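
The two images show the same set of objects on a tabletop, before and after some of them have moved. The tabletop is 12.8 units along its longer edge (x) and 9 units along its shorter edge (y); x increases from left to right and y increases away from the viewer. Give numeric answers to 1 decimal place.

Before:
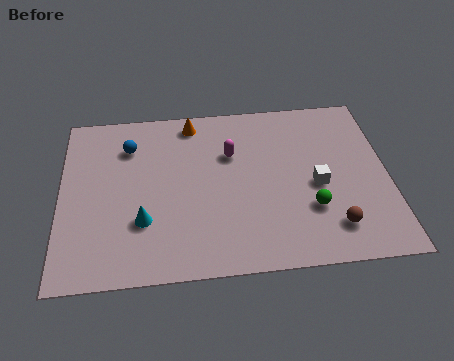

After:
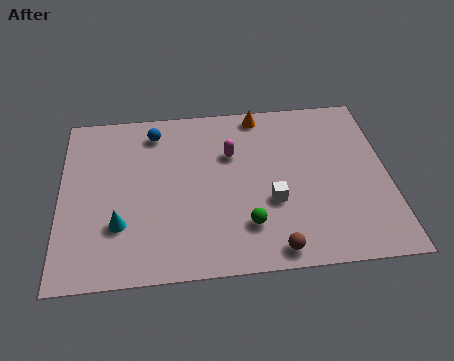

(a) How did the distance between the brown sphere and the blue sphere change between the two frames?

-1.3

They were about 9.3 units apart before and 8.0 after — 1.3 units closer together.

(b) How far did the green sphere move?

2.6

The green sphere moved from about (9.7, 2.8) to (7.2, 2.2), a distance of √(2.5² + 0.6²) ≈ 2.6.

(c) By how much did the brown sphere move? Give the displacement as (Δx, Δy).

(-2.3, -0.9)

The brown sphere was at about (10.5, 1.8) and moved to about (8.2, 0.9).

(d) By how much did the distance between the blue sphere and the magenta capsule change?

-0.7

Before: roughly 4.1 units apart; after: 3.4. That's 0.7 units closer together.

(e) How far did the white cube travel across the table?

1.9

The white cube moved from about (10.0, 4.0) to (8.2, 3.3), a distance of √(1.8² + 0.7²) ≈ 1.9.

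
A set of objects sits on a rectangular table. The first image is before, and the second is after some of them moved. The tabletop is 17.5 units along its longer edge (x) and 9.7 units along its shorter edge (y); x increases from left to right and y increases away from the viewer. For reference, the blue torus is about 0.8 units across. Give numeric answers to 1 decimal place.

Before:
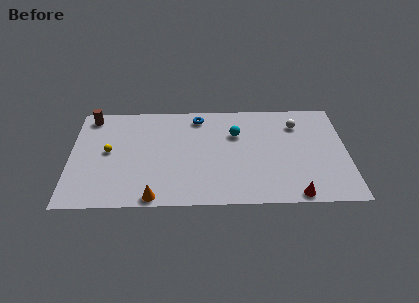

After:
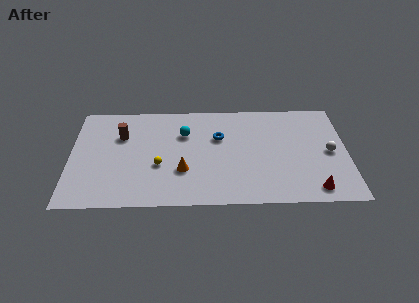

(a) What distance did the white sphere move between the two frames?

3.4

From (14.4, 7.4) to (16.4, 4.7), the white sphere covered √(2.0² + 2.7²) ≈ 3.4 units.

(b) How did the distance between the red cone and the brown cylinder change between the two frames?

-1.8

They were about 15.0 units apart before and 13.2 after — 1.8 units closer together.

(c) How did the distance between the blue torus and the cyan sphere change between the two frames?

-0.7

They were about 2.9 units apart before and 2.2 after — 0.7 units closer together.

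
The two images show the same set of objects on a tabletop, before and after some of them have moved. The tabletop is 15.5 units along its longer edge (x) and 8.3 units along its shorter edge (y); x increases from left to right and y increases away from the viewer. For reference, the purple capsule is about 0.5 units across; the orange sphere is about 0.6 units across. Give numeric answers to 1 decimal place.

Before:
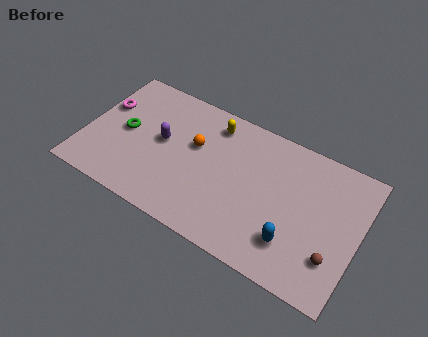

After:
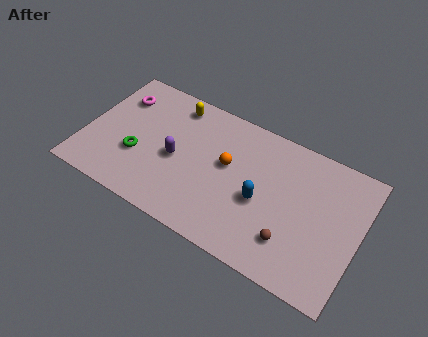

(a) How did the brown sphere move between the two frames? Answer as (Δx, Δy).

(-2.3, -0.2)

From the two frames, the brown sphere sits at roughly (14.3, 2.3) before and (12.0, 2.1) after.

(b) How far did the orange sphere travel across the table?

1.9

From (6.1, 5.1) to (8.0, 4.8), the orange sphere covered √(1.9² + 0.3²) ≈ 1.9 units.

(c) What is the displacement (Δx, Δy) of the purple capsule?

(0.9, -0.7)

The purple capsule was at about (4.3, 4.5) and moved to about (5.2, 3.8).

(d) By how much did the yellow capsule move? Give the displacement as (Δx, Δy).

(-2.3, 0.2)

The yellow capsule started near (6.9, 6.9) and ended near (4.6, 7.1).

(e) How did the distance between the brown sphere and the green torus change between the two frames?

-3.3

The distance was about 12.2 in the first image and 8.9 in the second, so they moved 3.3 units closer together.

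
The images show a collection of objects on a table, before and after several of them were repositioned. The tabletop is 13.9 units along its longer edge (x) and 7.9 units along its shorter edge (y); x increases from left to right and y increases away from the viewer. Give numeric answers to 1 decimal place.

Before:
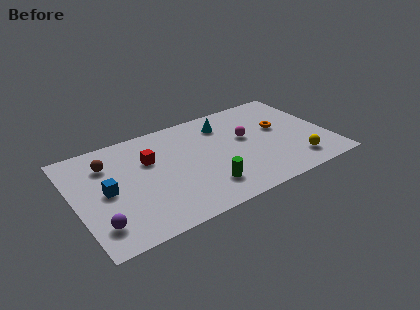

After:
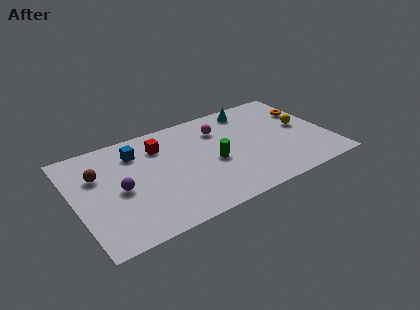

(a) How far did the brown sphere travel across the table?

0.8

The brown sphere was near (2.0, 5.9) before and (1.4, 5.3) after, so it travelled √(0.6² + 0.6²) ≈ 0.8 units.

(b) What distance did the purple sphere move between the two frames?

2.4

The purple sphere was near (1.0, 1.7) before and (2.4, 3.7) after, so it travelled √(1.4² + 2.0²) ≈ 2.4 units.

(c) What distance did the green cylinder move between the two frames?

1.8

The green cylinder moved from about (6.8, 1.8) to (7.5, 3.5), a distance of √(0.7² + 1.7²) ≈ 1.8.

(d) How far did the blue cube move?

2.9

The blue cube was near (1.7, 3.9) before and (3.6, 6.1) after, so it travelled √(1.9² + 2.2²) ≈ 2.9 units.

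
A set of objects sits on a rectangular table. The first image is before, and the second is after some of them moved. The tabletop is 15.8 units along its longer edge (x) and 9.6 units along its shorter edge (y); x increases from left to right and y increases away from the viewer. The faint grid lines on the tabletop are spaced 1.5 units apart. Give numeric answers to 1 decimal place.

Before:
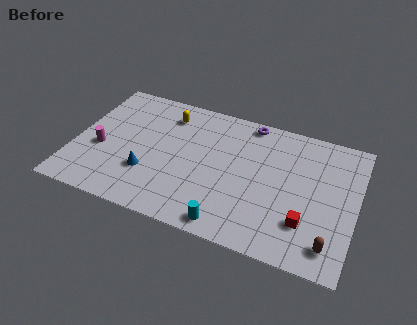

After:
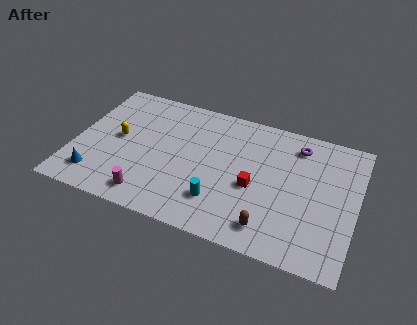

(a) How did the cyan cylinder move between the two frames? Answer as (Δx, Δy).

(-0.7, 1.4)

From the two frames, the cyan cylinder sits at roughly (9.1, 1.0) before and (8.4, 2.4) after.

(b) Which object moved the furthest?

the magenta cylinder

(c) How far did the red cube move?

3.4

The red cube moved from about (13.2, 2.6) to (10.2, 4.1), a distance of √(3.0² + 1.5²) ≈ 3.4.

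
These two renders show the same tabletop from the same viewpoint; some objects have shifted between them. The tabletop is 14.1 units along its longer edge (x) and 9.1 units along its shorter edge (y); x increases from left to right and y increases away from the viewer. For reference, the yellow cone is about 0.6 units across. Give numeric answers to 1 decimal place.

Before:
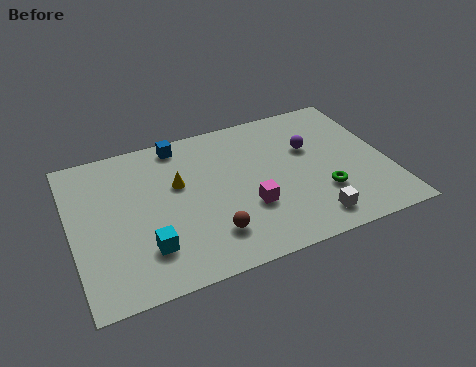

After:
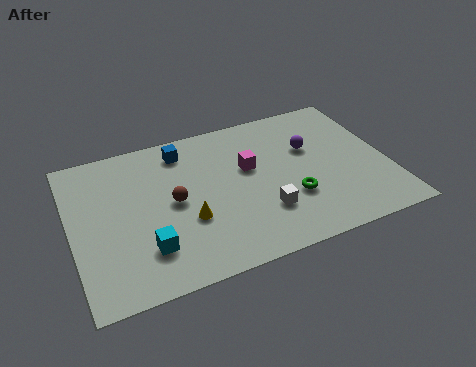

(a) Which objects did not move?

the cyan cube and the purple sphere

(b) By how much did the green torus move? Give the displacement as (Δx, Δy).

(-1.4, 0.2)

From the two frames, the green torus sits at roughly (11.0, 2.8) before and (9.6, 3.0) after.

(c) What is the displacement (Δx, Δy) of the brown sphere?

(-1.4, 2.5)

The brown sphere started near (5.9, 2.1) and ended near (4.5, 4.6).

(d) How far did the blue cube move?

0.5

The blue cube was near (5.1, 8.1) before and (5.2, 7.6) after, so it travelled √(0.1² + 0.5²) ≈ 0.5 units.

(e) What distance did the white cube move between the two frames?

2.3

The white cube was near (10.3, 1.4) before and (8.3, 2.6) after, so it travelled √(2.0² + 1.2²) ≈ 2.3 units.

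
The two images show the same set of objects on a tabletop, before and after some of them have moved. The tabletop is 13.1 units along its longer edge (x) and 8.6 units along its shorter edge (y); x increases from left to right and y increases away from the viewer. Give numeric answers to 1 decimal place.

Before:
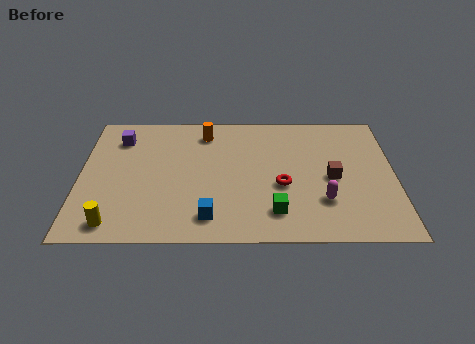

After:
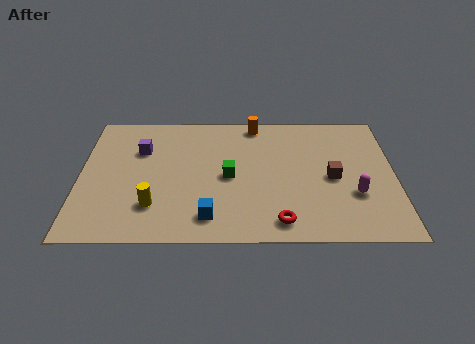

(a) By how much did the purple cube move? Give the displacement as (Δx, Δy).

(0.9, -0.8)

The purple cube was at about (1.6, 6.7) and moved to about (2.5, 5.9).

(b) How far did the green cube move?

3.0

The green cube moved from about (8.1, 1.8) to (6.2, 4.1), a distance of √(1.9² + 2.3²) ≈ 3.0.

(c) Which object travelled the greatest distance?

the green cube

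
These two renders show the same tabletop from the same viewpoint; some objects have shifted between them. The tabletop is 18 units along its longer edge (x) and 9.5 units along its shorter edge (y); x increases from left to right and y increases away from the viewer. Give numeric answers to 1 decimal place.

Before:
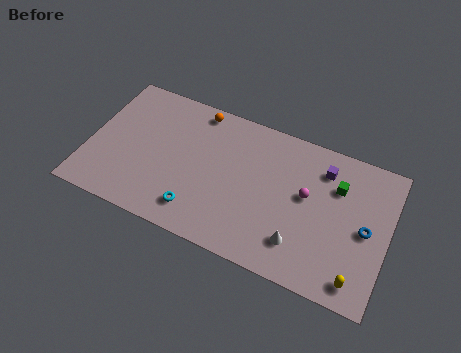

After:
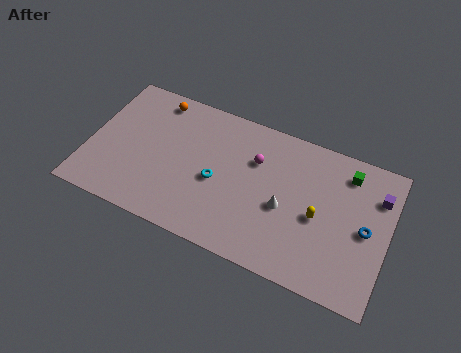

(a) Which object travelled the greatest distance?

the yellow capsule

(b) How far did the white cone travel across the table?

2.2

The white cone was near (13.0, 2.2) before and (11.9, 4.1) after, so it travelled √(1.1² + 1.9²) ≈ 2.2 units.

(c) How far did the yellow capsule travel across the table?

4.0

The yellow capsule was near (16.5, 1.3) before and (13.9, 4.3) after, so it travelled √(2.6² + 3.0²) ≈ 4.0 units.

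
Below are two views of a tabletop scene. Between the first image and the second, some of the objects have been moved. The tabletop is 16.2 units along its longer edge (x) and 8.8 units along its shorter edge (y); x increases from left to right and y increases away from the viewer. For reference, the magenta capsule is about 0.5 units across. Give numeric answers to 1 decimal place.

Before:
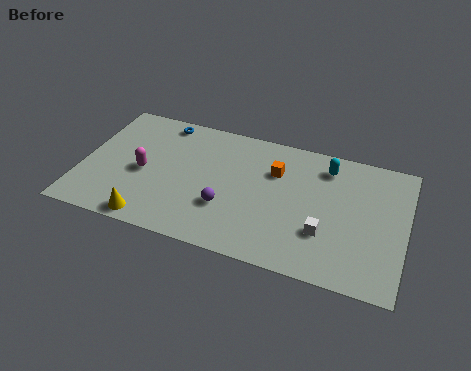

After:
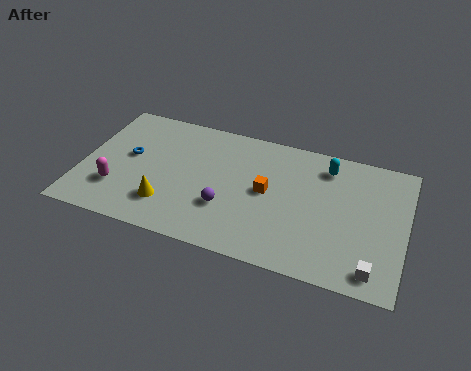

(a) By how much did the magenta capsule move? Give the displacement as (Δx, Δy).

(-1.2, -1.5)

From the two frames, the magenta capsule sits at roughly (3.1, 4.0) before and (1.9, 2.5) after.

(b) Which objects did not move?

the purple sphere and the cyan capsule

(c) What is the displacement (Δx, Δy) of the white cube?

(2.5, -1.6)

The white cube was at about (12.3, 2.8) and moved to about (14.8, 1.2).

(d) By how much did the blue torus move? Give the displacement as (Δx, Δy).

(-1.4, -2.9)

The blue torus started near (3.7, 7.8) and ended near (2.3, 4.9).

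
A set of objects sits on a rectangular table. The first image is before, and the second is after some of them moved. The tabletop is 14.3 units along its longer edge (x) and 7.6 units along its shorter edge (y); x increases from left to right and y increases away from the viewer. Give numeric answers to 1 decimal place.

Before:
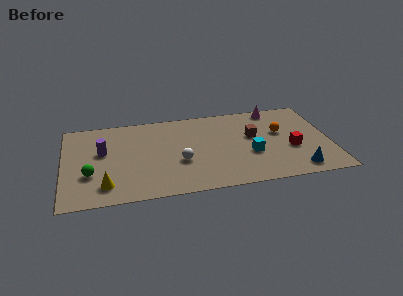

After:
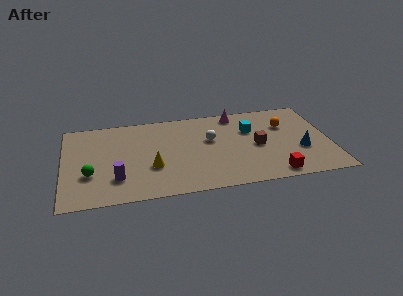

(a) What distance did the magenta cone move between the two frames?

2.1

The magenta cone moved from about (11.5, 6.8) to (9.4, 6.7), a distance of √(2.1² + 0.1²) ≈ 2.1.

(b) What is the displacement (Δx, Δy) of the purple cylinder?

(0.7, -2.5)

The purple cylinder was at about (2.1, 4.5) and moved to about (2.8, 2.0).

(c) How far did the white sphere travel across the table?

2.4

The white sphere moved from about (6.2, 2.9) to (7.9, 4.6), a distance of √(1.7² + 1.7²) ≈ 2.4.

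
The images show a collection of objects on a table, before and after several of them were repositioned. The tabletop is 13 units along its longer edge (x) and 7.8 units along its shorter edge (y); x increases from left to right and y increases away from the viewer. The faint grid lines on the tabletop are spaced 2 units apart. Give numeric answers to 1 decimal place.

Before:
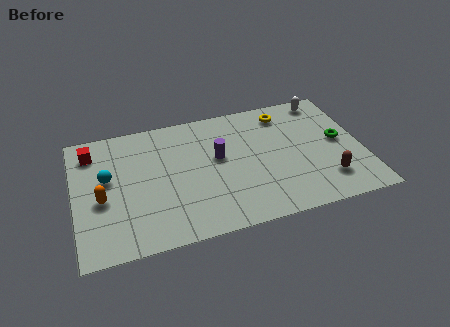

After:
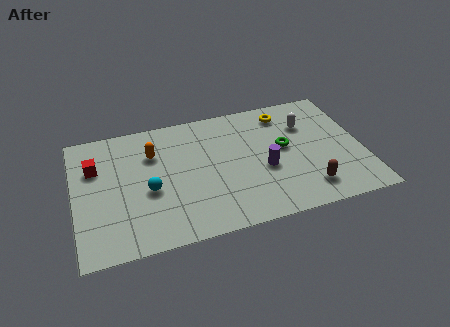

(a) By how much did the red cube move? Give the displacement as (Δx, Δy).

(0.1, -1.0)

From the two frames, the red cube sits at roughly (0.9, 6.3) before and (1.0, 5.3) after.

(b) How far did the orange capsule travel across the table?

3.3

The orange capsule moved from about (1.2, 3.3) to (3.6, 5.5), a distance of √(2.4² + 2.2²) ≈ 3.3.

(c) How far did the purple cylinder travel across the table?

2.4

From (6.5, 4.5) to (8.5, 3.2), the purple cylinder covered √(2.0² + 1.3²) ≈ 2.4 units.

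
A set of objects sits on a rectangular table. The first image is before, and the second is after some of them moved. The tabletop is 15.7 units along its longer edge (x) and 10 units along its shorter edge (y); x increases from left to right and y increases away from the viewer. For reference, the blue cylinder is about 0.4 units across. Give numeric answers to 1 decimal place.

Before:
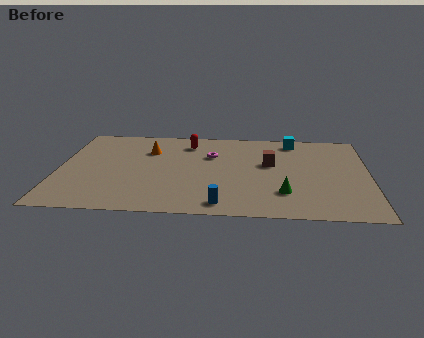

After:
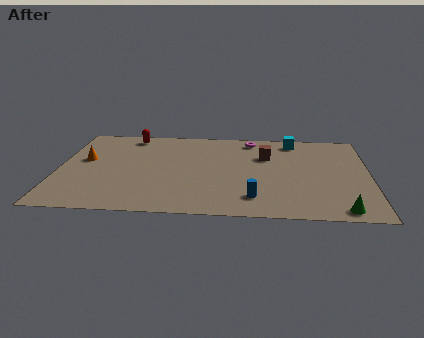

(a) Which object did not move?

the cyan cube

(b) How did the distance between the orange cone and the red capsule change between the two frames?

+1.5

The distance was about 2.2 in the first image and 3.7 in the second, so they moved 1.5 units further apart.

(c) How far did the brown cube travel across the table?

0.9

From (10.7, 5.9) to (10.5, 6.8), the brown cube covered √(0.2² + 0.9²) ≈ 0.9 units.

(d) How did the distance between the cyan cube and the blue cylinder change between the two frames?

-1.3

Before: roughly 8.3 units apart; after: 7.0. That's 1.3 units closer together.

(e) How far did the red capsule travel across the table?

3.1

The red capsule moved from about (6.5, 8.1) to (3.5, 8.8), a distance of √(3.0² + 0.7²) ≈ 3.1.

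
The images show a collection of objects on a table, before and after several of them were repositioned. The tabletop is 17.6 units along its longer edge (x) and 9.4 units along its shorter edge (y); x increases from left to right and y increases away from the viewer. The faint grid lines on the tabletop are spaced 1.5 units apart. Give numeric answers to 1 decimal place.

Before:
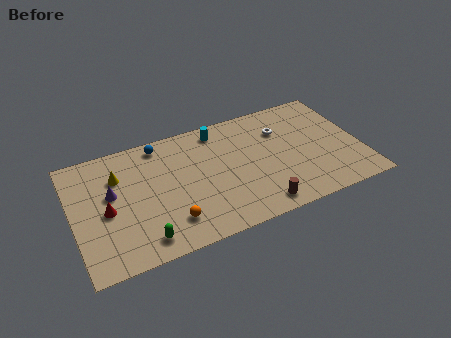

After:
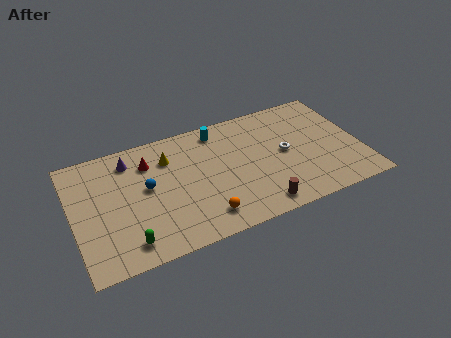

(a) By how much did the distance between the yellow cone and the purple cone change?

+1.1

They were about 1.3 units apart before and 2.4 after — 1.1 units further apart.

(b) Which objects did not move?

the brown cylinder and the cyan cylinder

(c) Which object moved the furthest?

the red cone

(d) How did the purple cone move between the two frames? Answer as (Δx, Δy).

(1.3, 2.2)

From the two frames, the purple cone sits at roughly (2.4, 5.5) before and (3.7, 7.7) after.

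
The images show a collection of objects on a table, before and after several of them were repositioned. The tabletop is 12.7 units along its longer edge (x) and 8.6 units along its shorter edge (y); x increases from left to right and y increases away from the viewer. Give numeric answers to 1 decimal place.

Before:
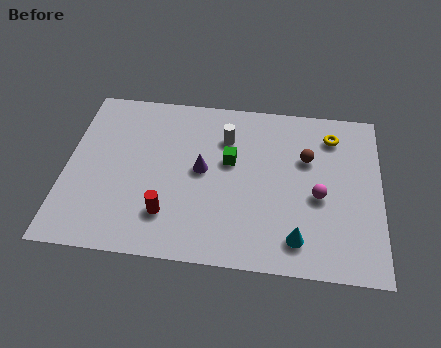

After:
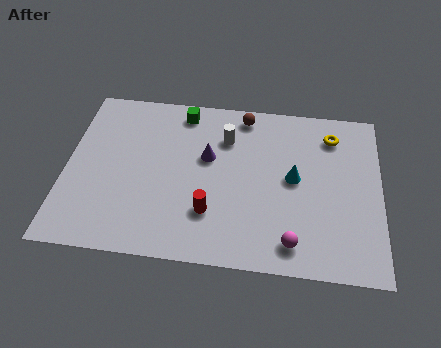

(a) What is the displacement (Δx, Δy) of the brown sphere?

(-2.6, 2.0)

The brown sphere started near (9.7, 5.6) and ended near (7.1, 7.6).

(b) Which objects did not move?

the white cylinder and the yellow torus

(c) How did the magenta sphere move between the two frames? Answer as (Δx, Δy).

(-1.0, -2.4)

From the two frames, the magenta sphere sits at roughly (10.2, 3.7) before and (9.2, 1.3) after.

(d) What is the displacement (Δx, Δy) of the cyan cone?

(-0.2, 3.0)

From the two frames, the cyan cone sits at roughly (9.4, 1.5) before and (9.2, 4.5) after.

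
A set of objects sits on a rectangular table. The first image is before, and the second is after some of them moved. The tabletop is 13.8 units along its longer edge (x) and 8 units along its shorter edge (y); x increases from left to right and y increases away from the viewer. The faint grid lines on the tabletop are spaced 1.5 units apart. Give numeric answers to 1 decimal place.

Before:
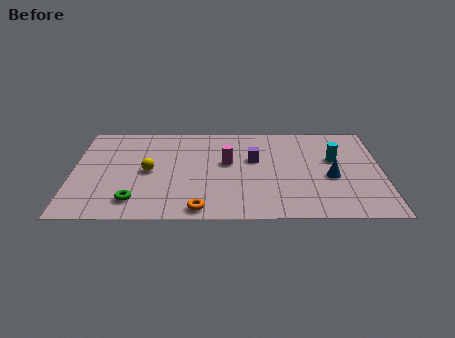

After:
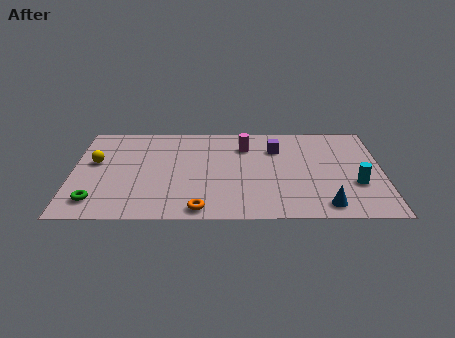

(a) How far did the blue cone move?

2.3

From (11.5, 3.4) to (11.2, 1.1), the blue cone covered √(0.3² + 2.3²) ≈ 2.3 units.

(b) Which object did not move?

the orange torus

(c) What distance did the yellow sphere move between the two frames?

2.5

From (3.4, 3.9) to (1.0, 4.7), the yellow sphere covered √(2.4² + 0.8²) ≈ 2.5 units.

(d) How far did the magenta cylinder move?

1.6

From (6.9, 4.6) to (7.7, 6.0), the magenta cylinder covered √(0.8² + 1.4²) ≈ 1.6 units.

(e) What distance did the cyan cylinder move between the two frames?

2.3

The cyan cylinder moved from about (11.7, 4.9) to (12.6, 2.8), a distance of √(0.9² + 2.1²) ≈ 2.3.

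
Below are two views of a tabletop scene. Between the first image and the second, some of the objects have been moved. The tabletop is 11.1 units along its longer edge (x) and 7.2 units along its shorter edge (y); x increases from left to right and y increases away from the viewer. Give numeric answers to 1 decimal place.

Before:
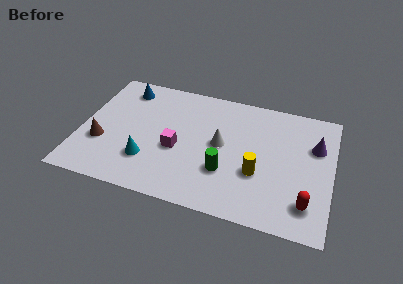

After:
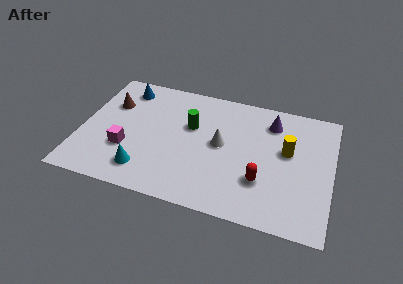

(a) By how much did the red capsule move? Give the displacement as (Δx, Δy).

(-2.0, 0.7)

The red capsule started near (10.1, 1.5) and ended near (8.1, 2.2).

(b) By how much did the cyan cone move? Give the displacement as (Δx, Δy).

(-0.1, -0.6)

The cyan cone was at about (3.1, 2.0) and moved to about (3.0, 1.4).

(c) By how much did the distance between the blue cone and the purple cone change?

-2.1

The distance was about 8.7 in the first image and 6.6 in the second, so they moved 2.1 units closer together.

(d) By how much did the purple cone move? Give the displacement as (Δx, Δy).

(-2.0, 0.9)

From the two frames, the purple cone sits at roughly (10.3, 4.8) before and (8.3, 5.7) after.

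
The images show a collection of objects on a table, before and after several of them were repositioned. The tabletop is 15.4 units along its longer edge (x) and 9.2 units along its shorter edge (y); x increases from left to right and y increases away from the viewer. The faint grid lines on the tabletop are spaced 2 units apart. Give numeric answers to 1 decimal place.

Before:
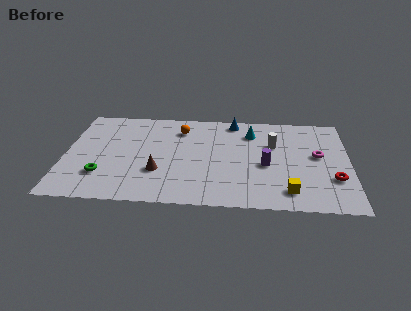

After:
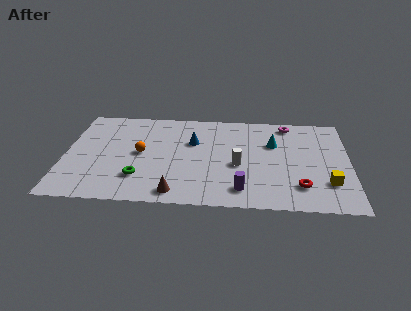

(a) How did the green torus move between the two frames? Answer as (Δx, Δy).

(2.0, -0.1)

From the two frames, the green torus sits at roughly (2.1, 2.5) before and (4.1, 2.4) after.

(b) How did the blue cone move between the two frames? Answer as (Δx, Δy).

(-2.2, -2.2)

The blue cone was at about (9.1, 8.2) and moved to about (6.9, 6.0).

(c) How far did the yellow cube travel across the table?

2.3

The yellow cube was near (12.1, 1.6) before and (14.2, 2.5) after, so it travelled √(2.1² + 0.9²) ≈ 2.3 units.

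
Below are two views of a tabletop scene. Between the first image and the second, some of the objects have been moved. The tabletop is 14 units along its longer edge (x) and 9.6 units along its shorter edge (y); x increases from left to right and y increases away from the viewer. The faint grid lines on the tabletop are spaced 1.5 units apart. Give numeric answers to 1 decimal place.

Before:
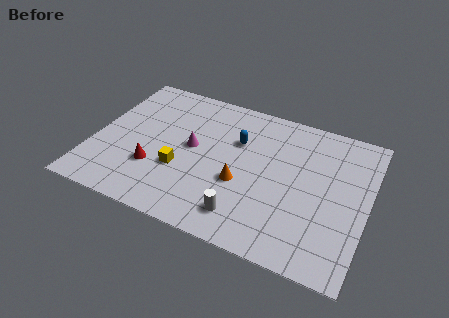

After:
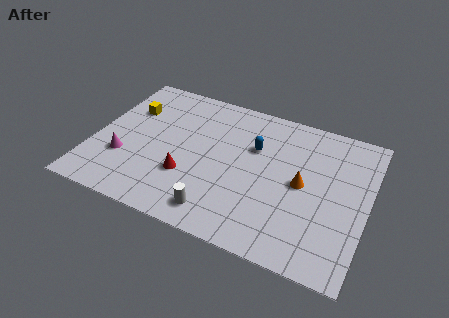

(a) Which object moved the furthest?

the yellow cube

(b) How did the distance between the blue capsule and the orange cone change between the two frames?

+0.3

Before: roughly 2.7 units apart; after: 3.0. That's 0.3 units further apart.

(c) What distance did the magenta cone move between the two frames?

3.9

From (5.0, 5.1) to (1.7, 3.1), the magenta cone covered √(3.3² + 2.0²) ≈ 3.9 units.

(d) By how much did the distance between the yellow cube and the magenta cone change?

+1.8

Before: roughly 1.7 units apart; after: 3.5. That's 1.8 units further apart.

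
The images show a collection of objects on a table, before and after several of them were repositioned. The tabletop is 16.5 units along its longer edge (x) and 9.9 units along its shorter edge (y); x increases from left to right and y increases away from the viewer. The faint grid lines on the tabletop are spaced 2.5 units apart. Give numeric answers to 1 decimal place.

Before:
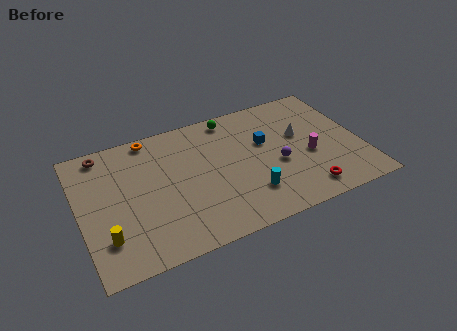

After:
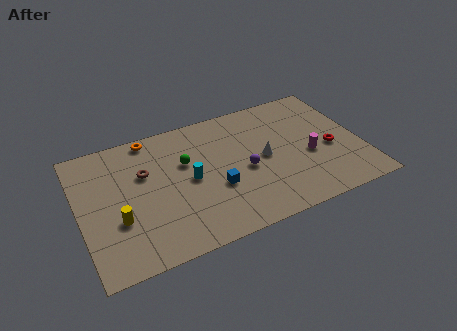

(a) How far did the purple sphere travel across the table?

1.9

The purple sphere moved from about (11.5, 4.1) to (9.6, 4.4), a distance of √(1.9² + 0.3²) ≈ 1.9.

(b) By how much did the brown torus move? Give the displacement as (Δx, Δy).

(2.2, -2.4)

From the two frames, the brown torus sits at roughly (1.7, 8.8) before and (3.9, 6.4) after.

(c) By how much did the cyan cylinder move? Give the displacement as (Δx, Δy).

(-3.2, 2.4)

The cyan cylinder started near (9.6, 2.5) and ended near (6.4, 4.9).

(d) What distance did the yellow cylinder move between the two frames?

1.3

From (1.3, 2.5) to (2.1, 3.5), the yellow cylinder covered √(0.8² + 1.0²) ≈ 1.3 units.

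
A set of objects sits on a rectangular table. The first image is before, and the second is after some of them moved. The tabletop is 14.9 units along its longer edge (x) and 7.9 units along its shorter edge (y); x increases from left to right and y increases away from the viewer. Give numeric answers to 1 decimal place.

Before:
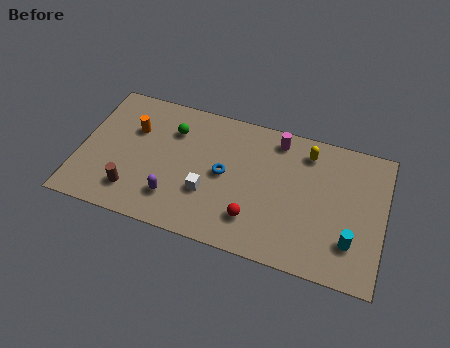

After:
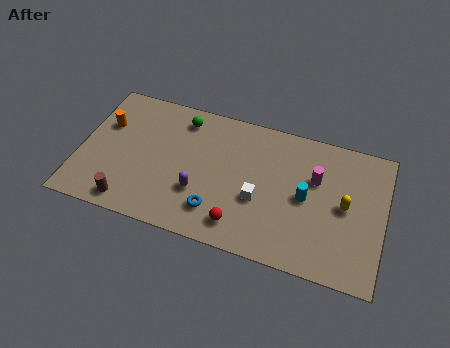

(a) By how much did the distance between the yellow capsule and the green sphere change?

+2.0

They were about 6.6 units apart before and 8.6 after — 2.0 units further apart.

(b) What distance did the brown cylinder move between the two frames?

0.7

The brown cylinder was near (2.8, 1.7) before and (2.7, 1.0) after, so it travelled √(0.1² + 0.7²) ≈ 0.7 units.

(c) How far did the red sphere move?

0.8

From (8.7, 1.9) to (8.1, 1.4), the red sphere covered √(0.6² + 0.5²) ≈ 0.8 units.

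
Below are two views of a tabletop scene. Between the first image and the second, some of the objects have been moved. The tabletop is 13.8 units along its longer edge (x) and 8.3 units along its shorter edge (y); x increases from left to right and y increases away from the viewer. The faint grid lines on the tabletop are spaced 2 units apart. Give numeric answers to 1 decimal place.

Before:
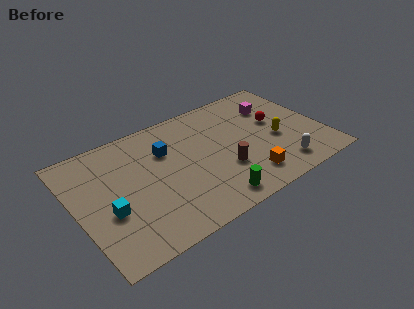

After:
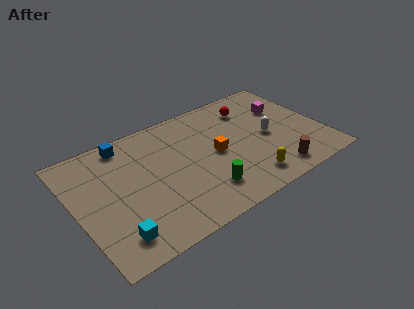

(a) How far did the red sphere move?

2.0

The red sphere moved from about (11.4, 4.8) to (10.3, 6.5), a distance of √(1.1² + 1.7²) ≈ 2.0.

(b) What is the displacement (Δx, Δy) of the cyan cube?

(0.1, -1.7)

From the two frames, the cyan cube sits at roughly (1.6, 3.2) before and (1.7, 1.5) after.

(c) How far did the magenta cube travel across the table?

0.7

The magenta cube was near (11.5, 6.0) before and (12.1, 5.6) after, so it travelled √(0.6² + 0.4²) ≈ 0.7 units.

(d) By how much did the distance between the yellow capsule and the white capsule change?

+0.9

They were about 2.1 units apart before and 3.0 after — 0.9 units further apart.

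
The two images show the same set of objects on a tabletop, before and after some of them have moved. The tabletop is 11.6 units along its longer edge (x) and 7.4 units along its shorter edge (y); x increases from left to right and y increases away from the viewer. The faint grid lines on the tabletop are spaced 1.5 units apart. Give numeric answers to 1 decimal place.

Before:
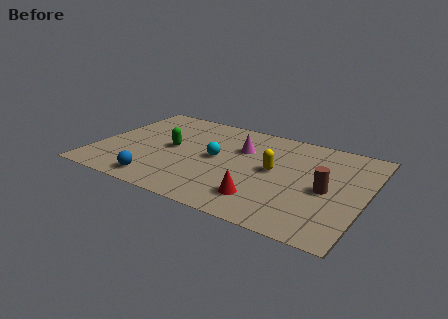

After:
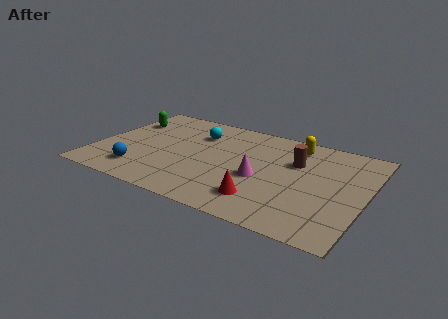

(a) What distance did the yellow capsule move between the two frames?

2.4

The yellow capsule was near (7.7, 3.9) before and (8.3, 6.2) after, so it travelled √(0.6² + 2.3²) ≈ 2.4 units.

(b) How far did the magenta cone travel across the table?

2.2

The magenta cone was near (6.1, 5.0) before and (7.2, 3.1) after, so it travelled √(1.1² + 1.9²) ≈ 2.2 units.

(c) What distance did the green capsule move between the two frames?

2.7

The green capsule was near (3.2, 3.8) before and (0.9, 5.3) after, so it travelled √(2.3² + 1.5²) ≈ 2.7 units.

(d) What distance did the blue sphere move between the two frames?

1.0

From (3.1, 1.0) to (2.2, 1.5), the blue sphere covered √(0.9² + 0.5²) ≈ 1.0 units.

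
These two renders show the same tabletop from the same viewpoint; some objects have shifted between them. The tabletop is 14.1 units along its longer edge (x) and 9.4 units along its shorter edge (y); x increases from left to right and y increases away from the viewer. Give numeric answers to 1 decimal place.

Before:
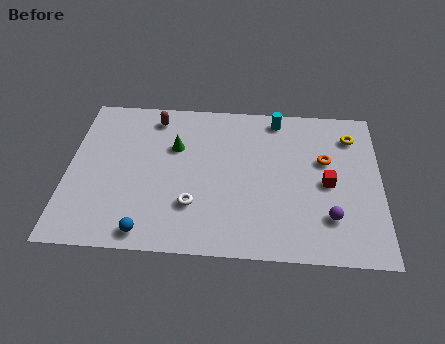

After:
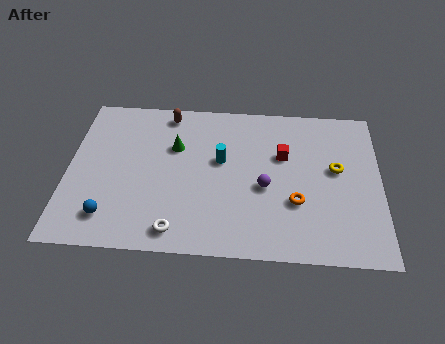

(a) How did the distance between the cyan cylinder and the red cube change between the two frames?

-1.7

They were about 4.5 units apart before and 2.8 after — 1.7 units closer together.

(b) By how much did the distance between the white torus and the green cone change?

+1.4

The distance was about 3.6 in the first image and 5.0 in the second, so they moved 1.4 units further apart.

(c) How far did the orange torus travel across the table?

2.9

From (11.6, 5.8) to (10.3, 3.2), the orange torus covered √(1.3² + 2.6²) ≈ 2.9 units.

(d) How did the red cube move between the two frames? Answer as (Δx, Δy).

(-2.0, 1.6)

The red cube started near (11.7, 4.4) and ended near (9.7, 6.0).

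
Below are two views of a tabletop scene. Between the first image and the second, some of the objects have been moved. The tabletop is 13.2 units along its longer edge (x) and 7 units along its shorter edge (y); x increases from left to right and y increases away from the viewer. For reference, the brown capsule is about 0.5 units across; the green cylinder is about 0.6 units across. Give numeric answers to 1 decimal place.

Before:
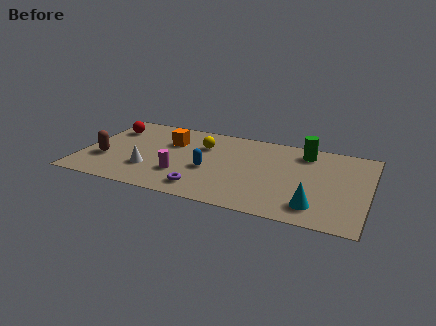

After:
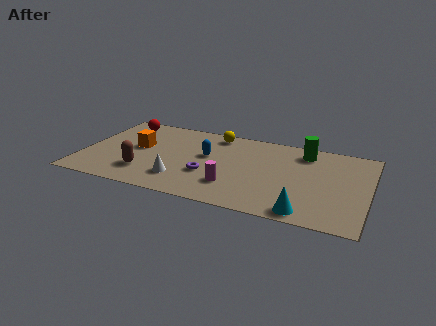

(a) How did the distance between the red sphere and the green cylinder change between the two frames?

-0.5

They were about 9.1 units apart before and 8.6 after — 0.5 units closer together.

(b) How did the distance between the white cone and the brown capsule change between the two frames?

-0.4

They were about 2.1 units apart before and 1.7 after — 0.4 units closer together.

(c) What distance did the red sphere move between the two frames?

0.9

From (1.0, 5.2) to (1.5, 5.9), the red sphere covered √(0.5² + 0.7²) ≈ 0.9 units.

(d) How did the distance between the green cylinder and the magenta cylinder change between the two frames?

-1.6

Before: roughly 6.5 units apart; after: 4.9. That's 1.6 units closer together.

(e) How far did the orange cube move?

1.7

From (3.9, 4.8) to (2.5, 3.9), the orange cube covered √(1.4² + 0.9²) ≈ 1.7 units.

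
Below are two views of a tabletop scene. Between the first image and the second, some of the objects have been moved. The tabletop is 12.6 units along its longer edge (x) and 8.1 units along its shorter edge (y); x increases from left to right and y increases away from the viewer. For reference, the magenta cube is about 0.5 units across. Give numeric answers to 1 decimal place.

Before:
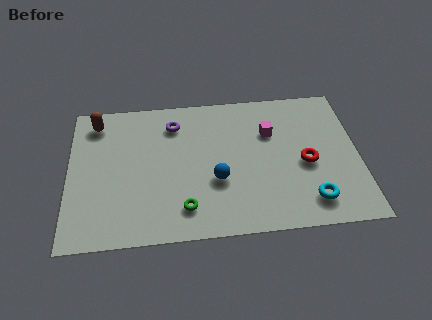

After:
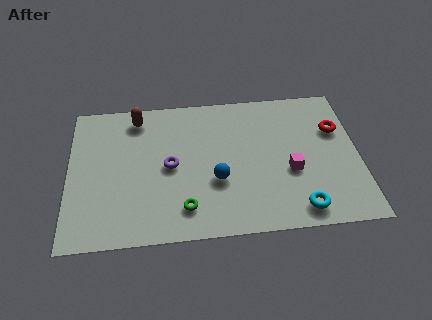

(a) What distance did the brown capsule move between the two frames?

1.8

The brown capsule moved from about (1.2, 6.8) to (3.0, 6.9), a distance of √(1.8² + 0.1²) ≈ 1.8.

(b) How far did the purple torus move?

2.4

The purple torus moved from about (4.6, 6.4) to (4.4, 4.0), a distance of √(0.2² + 2.4²) ≈ 2.4.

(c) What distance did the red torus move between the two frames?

2.3

From (10.3, 3.6) to (11.7, 5.4), the red torus covered √(1.4² + 1.8²) ≈ 2.3 units.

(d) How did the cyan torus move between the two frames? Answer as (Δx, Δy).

(-0.5, -0.4)

The cyan torus started near (10.4, 1.5) and ended near (9.9, 1.1).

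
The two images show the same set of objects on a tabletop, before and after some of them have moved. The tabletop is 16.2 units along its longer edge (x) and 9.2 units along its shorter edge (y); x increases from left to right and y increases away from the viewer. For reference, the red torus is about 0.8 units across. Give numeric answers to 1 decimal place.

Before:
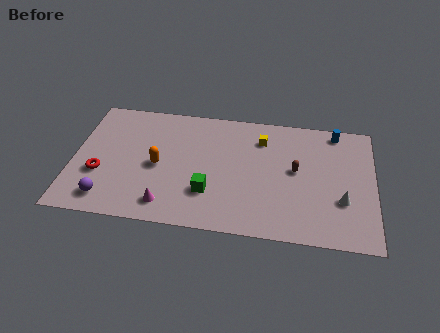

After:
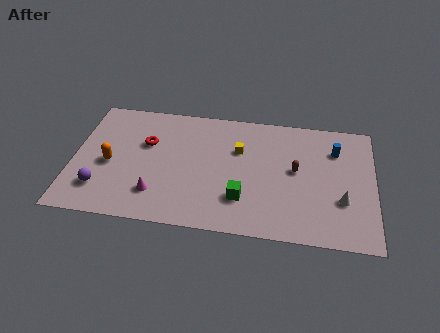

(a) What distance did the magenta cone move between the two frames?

0.9

The magenta cone moved from about (5.2, 1.5) to (4.6, 2.2), a distance of √(0.6² + 0.7²) ≈ 0.9.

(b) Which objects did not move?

the white cone and the brown capsule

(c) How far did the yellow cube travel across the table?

1.6

From (10.1, 7.1) to (8.9, 6.1), the yellow cube covered √(1.2² + 1.0²) ≈ 1.6 units.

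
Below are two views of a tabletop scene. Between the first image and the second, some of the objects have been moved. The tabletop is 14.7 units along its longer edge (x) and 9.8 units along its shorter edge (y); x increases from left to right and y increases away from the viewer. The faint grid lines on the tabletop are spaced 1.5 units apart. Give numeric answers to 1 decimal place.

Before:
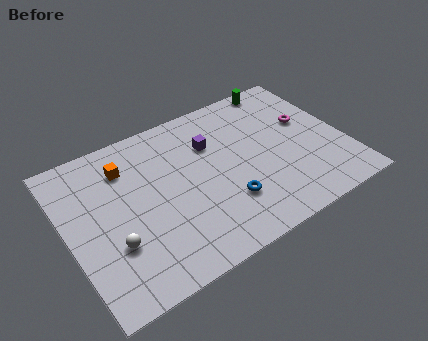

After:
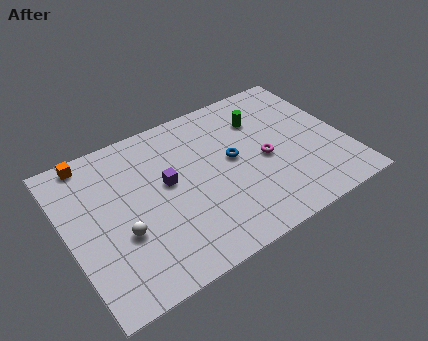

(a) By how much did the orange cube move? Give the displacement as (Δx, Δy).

(-1.7, 1.4)

The orange cube was at about (3.4, 7.5) and moved to about (1.7, 8.9).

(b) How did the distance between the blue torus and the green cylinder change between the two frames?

-4.8

Before: roughly 7.5 units apart; after: 2.7. That's 4.8 units closer together.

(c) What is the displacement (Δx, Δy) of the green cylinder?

(-1.5, -1.8)

The green cylinder was at about (12.2, 9.0) and moved to about (10.7, 7.2).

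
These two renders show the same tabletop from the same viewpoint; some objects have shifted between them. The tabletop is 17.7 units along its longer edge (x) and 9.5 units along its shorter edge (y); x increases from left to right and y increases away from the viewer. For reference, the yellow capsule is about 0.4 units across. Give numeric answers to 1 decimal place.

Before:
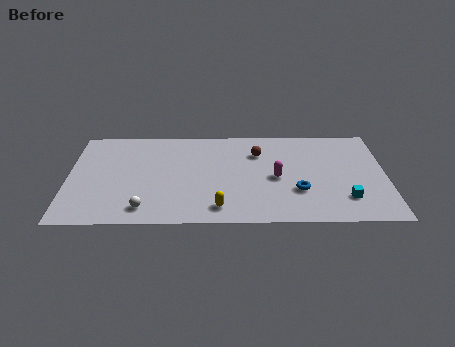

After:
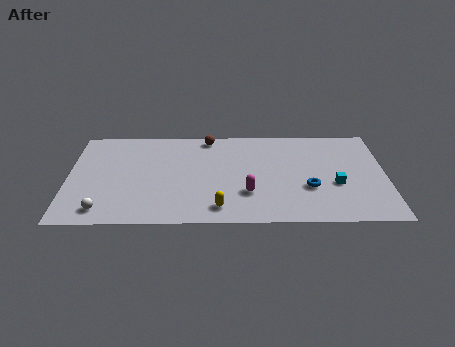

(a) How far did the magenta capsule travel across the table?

2.2

From (11.6, 4.4) to (10.0, 2.9), the magenta capsule covered √(1.6² + 1.5²) ≈ 2.2 units.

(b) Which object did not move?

the yellow capsule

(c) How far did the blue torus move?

0.7

The blue torus was near (12.8, 3.1) before and (13.4, 3.4) after, so it travelled √(0.6² + 0.3²) ≈ 0.7 units.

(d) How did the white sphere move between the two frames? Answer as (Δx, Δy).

(-2.3, -0.1)

From the two frames, the white sphere sits at roughly (4.3, 1.5) before and (2.0, 1.4) after.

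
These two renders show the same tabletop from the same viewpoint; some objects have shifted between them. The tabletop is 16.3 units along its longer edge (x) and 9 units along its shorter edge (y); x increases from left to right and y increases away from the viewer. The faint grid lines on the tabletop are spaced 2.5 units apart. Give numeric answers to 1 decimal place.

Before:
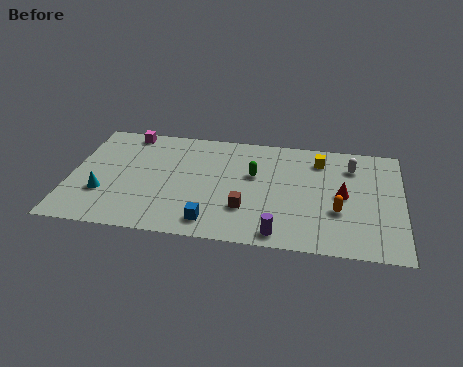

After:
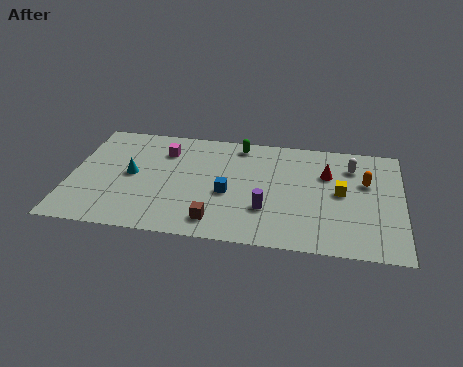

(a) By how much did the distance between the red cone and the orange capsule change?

+0.6

The distance was about 1.3 in the first image and 1.9 in the second, so they moved 0.6 units further apart.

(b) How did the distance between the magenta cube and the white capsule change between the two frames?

-2.0

The distance was about 11.3 in the first image and 9.3 in the second, so they moved 2.0 units closer together.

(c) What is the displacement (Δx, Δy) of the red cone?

(-0.8, 1.6)

The red cone was at about (13.4, 4.5) and moved to about (12.6, 6.1).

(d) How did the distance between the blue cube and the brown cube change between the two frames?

+0.3

They were about 2.1 units apart before and 2.4 after — 0.3 units further apart.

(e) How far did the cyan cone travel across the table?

2.1

From (1.7, 2.9) to (3.0, 4.6), the cyan cone covered √(1.3² + 1.7²) ≈ 2.1 units.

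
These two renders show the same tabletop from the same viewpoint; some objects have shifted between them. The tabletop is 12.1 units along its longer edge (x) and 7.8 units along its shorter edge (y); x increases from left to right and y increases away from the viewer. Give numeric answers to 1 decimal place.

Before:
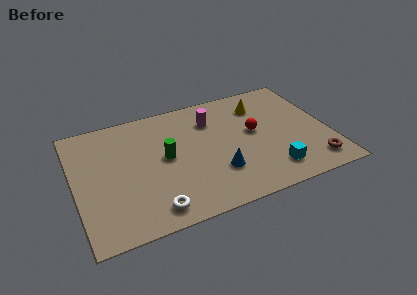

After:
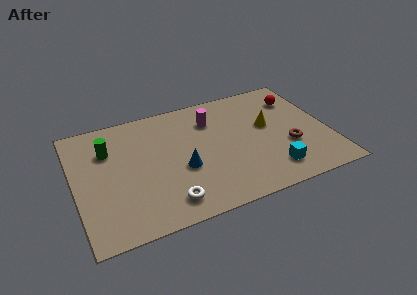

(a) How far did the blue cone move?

1.8

The blue cone was near (6.6, 2.3) before and (5.0, 3.1) after, so it travelled √(1.6² + 0.8²) ≈ 1.8 units.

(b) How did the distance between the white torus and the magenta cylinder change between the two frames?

-0.5

Before: roughly 5.7 units apart; after: 5.2. That's 0.5 units closer together.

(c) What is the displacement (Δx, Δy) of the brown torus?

(-1.0, 1.5)

The brown torus started near (11.1, 1.3) and ended near (10.1, 2.8).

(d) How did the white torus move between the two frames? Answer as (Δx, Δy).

(0.7, 0.2)

The white torus started near (3.4, 1.1) and ended near (4.1, 1.3).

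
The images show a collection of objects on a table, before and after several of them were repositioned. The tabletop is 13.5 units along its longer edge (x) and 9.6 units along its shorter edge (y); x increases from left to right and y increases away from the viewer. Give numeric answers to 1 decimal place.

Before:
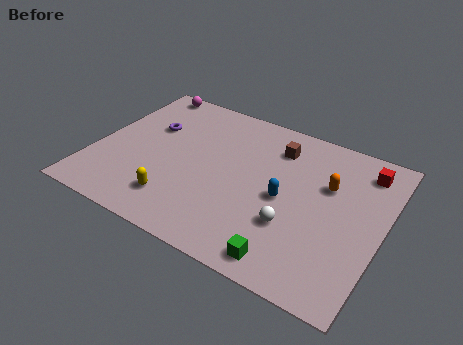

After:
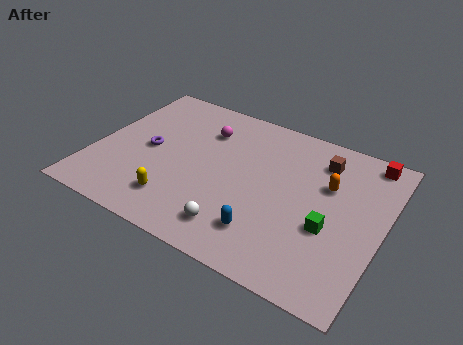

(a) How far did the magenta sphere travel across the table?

3.7

The magenta sphere moved from about (1.5, 8.8) to (4.8, 7.1), a distance of √(3.3² + 1.7²) ≈ 3.7.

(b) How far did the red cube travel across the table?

0.7

From (12.3, 7.9) to (12.4, 8.6), the red cube covered √(0.1² + 0.7²) ≈ 0.7 units.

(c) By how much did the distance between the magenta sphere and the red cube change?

-3.1

Before: roughly 10.8 units apart; after: 7.7. That's 3.1 units closer together.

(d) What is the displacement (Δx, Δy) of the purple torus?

(0.2, -1.5)

From the two frames, the purple torus sits at roughly (2.3, 6.2) before and (2.5, 4.7) after.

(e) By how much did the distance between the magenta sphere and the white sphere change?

-4.0

They were about 9.9 units apart before and 5.9 after — 4.0 units closer together.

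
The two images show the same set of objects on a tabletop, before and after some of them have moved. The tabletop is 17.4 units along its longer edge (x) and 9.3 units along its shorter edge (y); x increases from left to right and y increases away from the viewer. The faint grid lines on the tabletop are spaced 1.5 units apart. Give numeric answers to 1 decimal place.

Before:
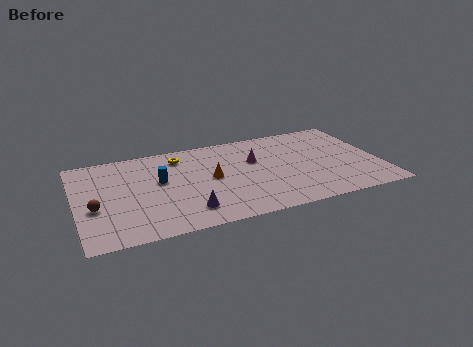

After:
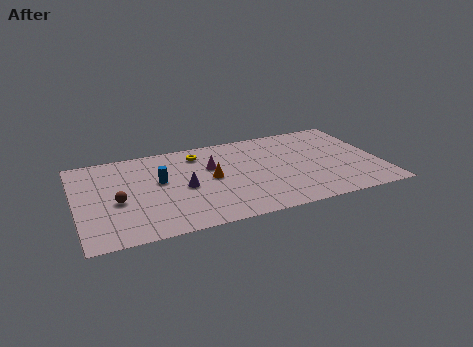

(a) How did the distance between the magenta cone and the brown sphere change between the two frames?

-3.7

The distance was about 9.6 in the first image and 5.9 in the second, so they moved 3.7 units closer together.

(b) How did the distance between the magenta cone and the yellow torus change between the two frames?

-2.8

The distance was about 4.5 in the first image and 1.7 in the second, so they moved 2.8 units closer together.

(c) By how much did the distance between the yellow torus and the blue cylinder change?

+0.7

Before: roughly 2.6 units apart; after: 3.3. That's 0.7 units further apart.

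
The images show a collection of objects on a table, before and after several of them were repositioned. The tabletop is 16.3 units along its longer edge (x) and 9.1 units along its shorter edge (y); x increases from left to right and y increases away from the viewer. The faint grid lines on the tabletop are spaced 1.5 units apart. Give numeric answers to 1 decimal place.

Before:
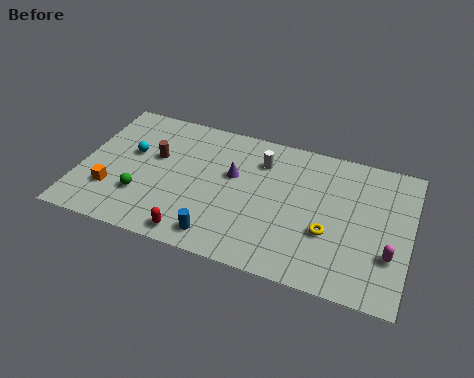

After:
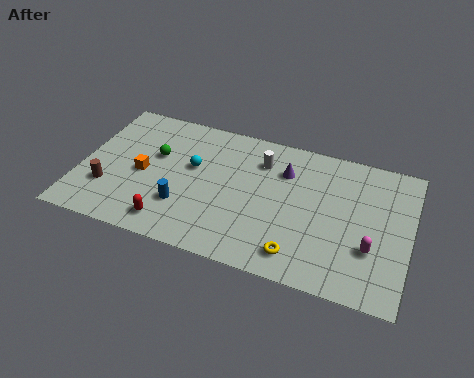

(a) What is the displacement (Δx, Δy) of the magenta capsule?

(-0.9, 0.1)

The magenta capsule was at about (15.4, 2.9) and moved to about (14.5, 3.0).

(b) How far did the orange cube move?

2.1

The orange cube moved from about (1.7, 2.6) to (3.1, 4.2), a distance of √(1.4² + 1.6²) ≈ 2.1.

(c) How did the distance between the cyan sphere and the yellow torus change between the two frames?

-3.4

The distance was about 10.2 in the first image and 6.8 in the second, so they moved 3.4 units closer together.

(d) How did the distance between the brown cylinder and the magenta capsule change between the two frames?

+0.9

They were about 12.1 units apart before and 13.0 after — 0.9 units further apart.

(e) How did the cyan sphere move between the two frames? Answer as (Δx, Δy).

(3.1, 0.0)

From the two frames, the cyan sphere sits at roughly (2.4, 5.4) before and (5.5, 5.4) after.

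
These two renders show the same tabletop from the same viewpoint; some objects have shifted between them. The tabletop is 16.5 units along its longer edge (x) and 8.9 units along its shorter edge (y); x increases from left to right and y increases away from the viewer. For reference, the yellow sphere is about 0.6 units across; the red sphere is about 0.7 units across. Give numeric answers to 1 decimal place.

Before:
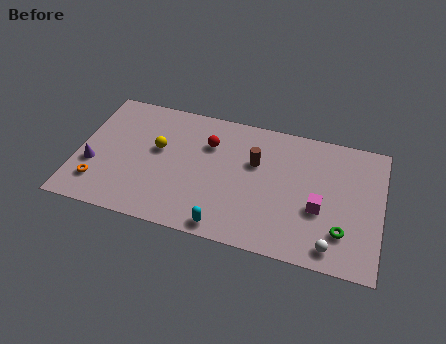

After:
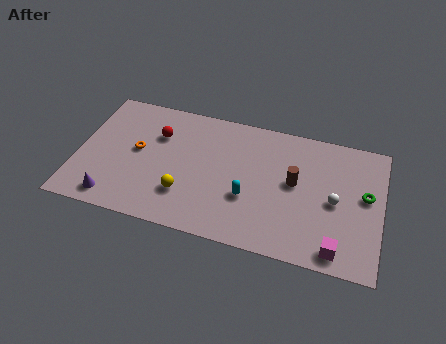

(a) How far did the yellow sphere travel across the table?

3.2

From (4.3, 5.2) to (6.0, 2.5), the yellow sphere covered √(1.7² + 2.7²) ≈ 3.2 units.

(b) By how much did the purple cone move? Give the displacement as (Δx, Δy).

(1.3, -2.0)

The purple cone started near (0.9, 3.2) and ended near (2.2, 1.2).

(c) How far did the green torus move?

2.9

The green torus was near (14.5, 2.3) before and (15.6, 5.0) after, so it travelled √(1.1² + 2.7²) ≈ 2.9 units.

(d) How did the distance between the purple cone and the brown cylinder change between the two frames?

+1.2

The distance was about 9.1 in the first image and 10.3 in the second, so they moved 1.2 units further apart.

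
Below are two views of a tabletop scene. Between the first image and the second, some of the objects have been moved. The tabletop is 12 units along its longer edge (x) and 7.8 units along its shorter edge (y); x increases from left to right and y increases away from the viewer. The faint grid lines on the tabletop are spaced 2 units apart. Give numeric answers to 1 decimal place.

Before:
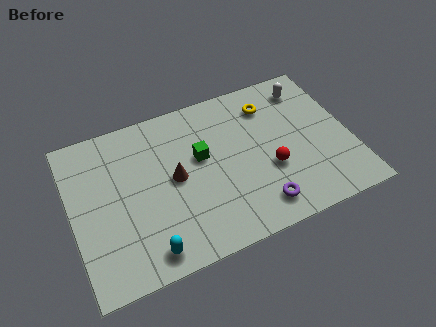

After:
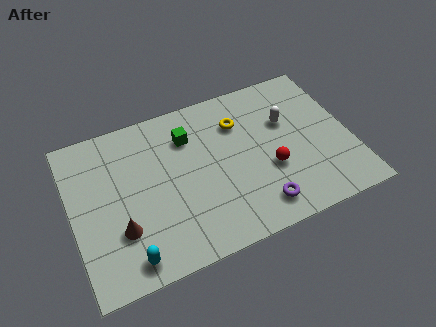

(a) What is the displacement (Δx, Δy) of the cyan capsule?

(-0.8, 0.0)

The cyan capsule started near (2.9, 1.0) and ended near (2.1, 1.0).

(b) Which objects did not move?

the red sphere and the purple torus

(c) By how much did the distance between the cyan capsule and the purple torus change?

+0.8

The distance was about 4.8 in the first image and 5.6 in the second, so they moved 0.8 units further apart.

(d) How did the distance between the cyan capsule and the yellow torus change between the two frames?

-0.7

The distance was about 7.8 in the first image and 7.1 in the second, so they moved 0.7 units closer together.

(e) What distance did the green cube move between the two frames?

1.3

The green cube was near (5.6, 4.6) before and (5.2, 5.8) after, so it travelled √(0.4² + 1.2²) ≈ 1.3 units.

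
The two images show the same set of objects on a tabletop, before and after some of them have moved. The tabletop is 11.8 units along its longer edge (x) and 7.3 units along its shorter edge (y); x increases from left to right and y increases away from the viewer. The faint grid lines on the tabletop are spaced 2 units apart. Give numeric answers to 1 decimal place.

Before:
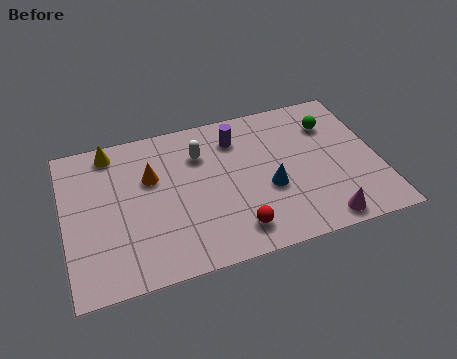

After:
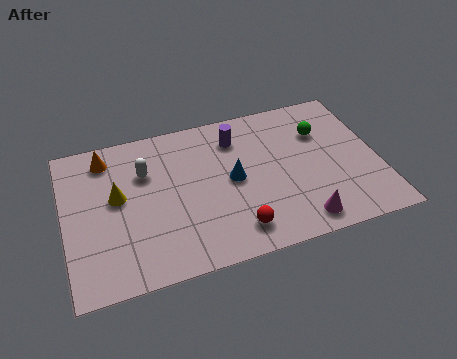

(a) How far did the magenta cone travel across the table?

0.8

From (9.4, 0.8) to (8.6, 1.0), the magenta cone covered √(0.8² + 0.2²) ≈ 0.8 units.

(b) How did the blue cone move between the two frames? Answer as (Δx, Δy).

(-1.3, 0.8)

From the two frames, the blue cone sits at roughly (7.6, 2.9) before and (6.3, 3.7) after.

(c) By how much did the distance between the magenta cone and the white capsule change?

+0.6

The distance was about 6.2 in the first image and 6.8 in the second, so they moved 0.6 units further apart.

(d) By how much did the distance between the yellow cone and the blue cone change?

-2.4

They were about 6.7 units apart before and 4.3 after — 2.4 units closer together.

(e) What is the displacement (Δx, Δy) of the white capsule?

(-2.1, -0.3)

From the two frames, the white capsule sits at roughly (5.2, 5.3) before and (3.1, 5.0) after.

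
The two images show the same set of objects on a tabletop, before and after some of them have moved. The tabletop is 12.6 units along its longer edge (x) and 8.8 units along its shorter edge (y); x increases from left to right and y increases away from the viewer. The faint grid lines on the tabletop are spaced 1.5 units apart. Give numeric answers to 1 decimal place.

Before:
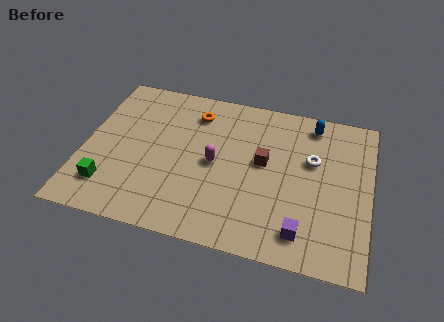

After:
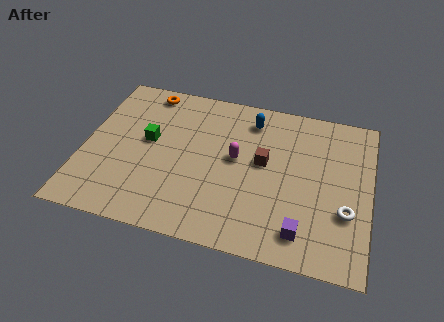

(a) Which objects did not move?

the brown cube and the purple cube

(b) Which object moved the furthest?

the green cube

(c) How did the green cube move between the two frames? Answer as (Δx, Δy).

(1.5, 3.0)

From the two frames, the green cube sits at roughly (1.3, 1.9) before and (2.8, 4.9) after.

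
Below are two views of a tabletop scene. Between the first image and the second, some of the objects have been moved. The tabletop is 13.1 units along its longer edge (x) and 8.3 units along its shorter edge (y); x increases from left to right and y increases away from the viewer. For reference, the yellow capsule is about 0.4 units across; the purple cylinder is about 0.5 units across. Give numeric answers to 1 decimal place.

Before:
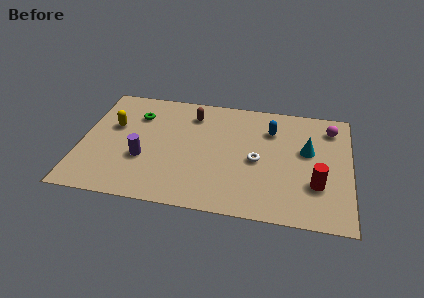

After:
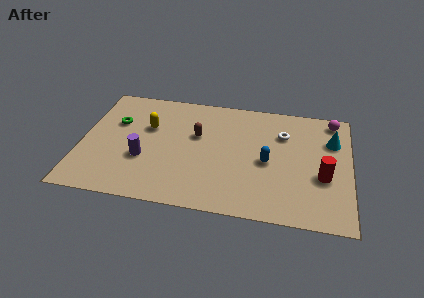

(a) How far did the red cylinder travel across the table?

0.7

The red cylinder moved from about (11.5, 2.6) to (11.8, 3.2), a distance of √(0.3² + 0.6²) ≈ 0.7.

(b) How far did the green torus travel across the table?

1.2

The green torus moved from about (2.6, 6.1) to (1.6, 5.4), a distance of √(1.0² + 0.7²) ≈ 1.2.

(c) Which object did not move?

the purple cylinder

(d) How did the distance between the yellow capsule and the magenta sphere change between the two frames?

-1.5

They were about 10.7 units apart before and 9.2 after — 1.5 units closer together.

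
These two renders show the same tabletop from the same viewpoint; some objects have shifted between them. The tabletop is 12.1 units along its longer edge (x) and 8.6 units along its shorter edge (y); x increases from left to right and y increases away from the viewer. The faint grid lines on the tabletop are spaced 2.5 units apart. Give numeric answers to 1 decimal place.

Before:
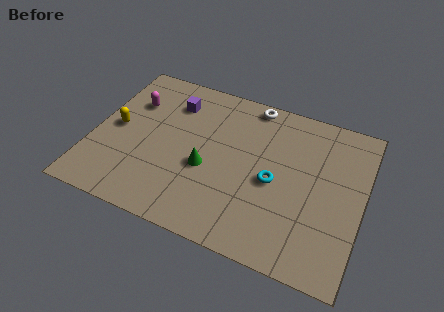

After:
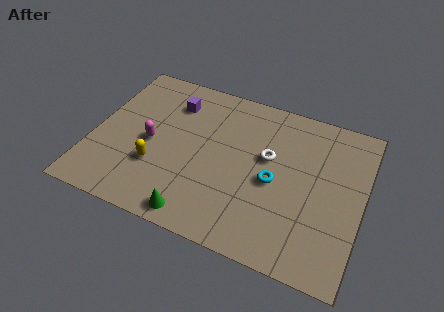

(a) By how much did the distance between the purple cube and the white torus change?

+1.0

The distance was about 3.7 in the first image and 4.7 in the second, so they moved 1.0 units further apart.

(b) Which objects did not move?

the cyan torus and the purple cube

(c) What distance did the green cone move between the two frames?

2.6

From (5.2, 3.5) to (5.1, 0.9), the green cone covered √(0.1² + 2.6²) ≈ 2.6 units.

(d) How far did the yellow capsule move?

2.5

The yellow capsule was near (1.0, 4.3) before and (3.0, 2.8) after, so it travelled √(2.0² + 1.5²) ≈ 2.5 units.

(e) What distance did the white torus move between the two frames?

2.9

The white torus was near (6.8, 7.8) before and (7.8, 5.1) after, so it travelled √(1.0² + 2.7²) ≈ 2.9 units.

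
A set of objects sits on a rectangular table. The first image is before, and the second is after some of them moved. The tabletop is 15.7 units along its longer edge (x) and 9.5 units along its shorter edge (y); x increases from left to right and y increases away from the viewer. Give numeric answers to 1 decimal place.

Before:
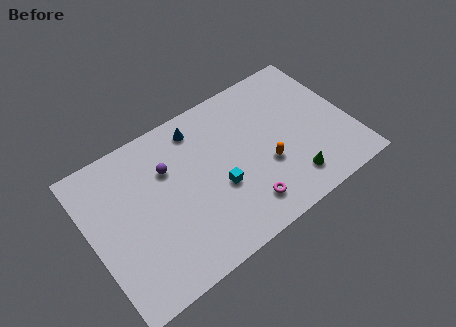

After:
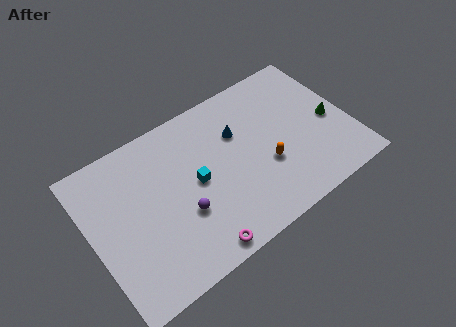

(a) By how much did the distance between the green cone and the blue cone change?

-1.9

The distance was about 7.7 in the first image and 5.8 in the second, so they moved 1.9 units closer together.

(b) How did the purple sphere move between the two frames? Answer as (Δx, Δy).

(0.3, -3.1)

The purple sphere was at about (4.9, 6.5) and moved to about (5.2, 3.4).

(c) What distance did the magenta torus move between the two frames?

3.2

The magenta torus moved from about (8.7, 1.8) to (5.6, 0.9), a distance of √(3.1² + 0.9²) ≈ 3.2.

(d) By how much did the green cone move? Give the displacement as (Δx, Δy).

(3.0, 2.5)

From the two frames, the green cone sits at roughly (11.6, 1.8) before and (14.6, 4.3) after.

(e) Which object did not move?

the orange capsule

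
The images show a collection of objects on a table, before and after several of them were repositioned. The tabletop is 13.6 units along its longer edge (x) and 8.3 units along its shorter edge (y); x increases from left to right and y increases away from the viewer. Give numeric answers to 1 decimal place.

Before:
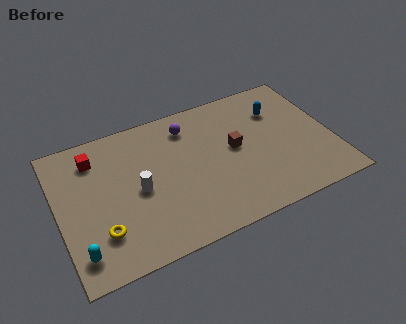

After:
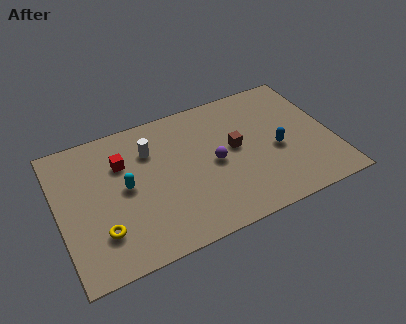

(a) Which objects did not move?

the yellow torus and the brown cube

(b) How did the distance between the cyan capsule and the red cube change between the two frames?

-3.7

The distance was about 5.2 in the first image and 1.5 in the second, so they moved 3.7 units closer together.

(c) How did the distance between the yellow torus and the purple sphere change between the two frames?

-0.5

They were about 6.6 units apart before and 6.1 after — 0.5 units closer together.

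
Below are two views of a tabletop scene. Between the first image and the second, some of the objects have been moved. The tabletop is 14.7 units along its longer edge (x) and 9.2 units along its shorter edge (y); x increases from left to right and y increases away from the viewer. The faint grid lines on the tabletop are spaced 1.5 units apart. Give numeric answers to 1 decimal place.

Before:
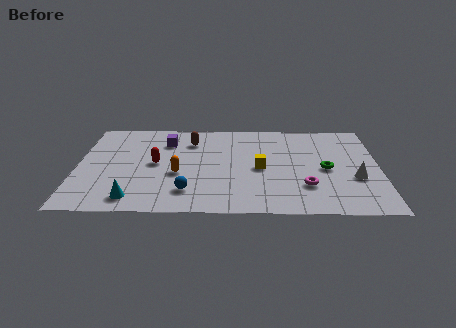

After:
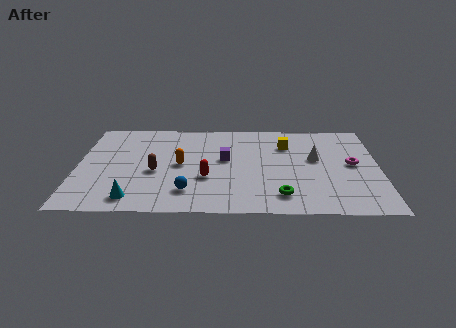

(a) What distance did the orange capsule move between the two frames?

0.9

From (4.9, 3.7) to (5.0, 4.6), the orange capsule covered √(0.1² + 0.9²) ≈ 0.9 units.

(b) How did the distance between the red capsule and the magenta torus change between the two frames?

-0.3

The distance was about 7.6 in the first image and 7.3 in the second, so they moved 0.3 units closer together.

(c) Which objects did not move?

the cyan cone and the blue sphere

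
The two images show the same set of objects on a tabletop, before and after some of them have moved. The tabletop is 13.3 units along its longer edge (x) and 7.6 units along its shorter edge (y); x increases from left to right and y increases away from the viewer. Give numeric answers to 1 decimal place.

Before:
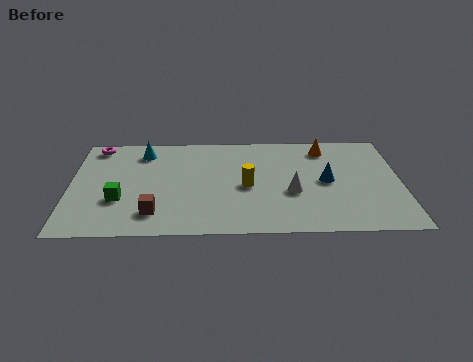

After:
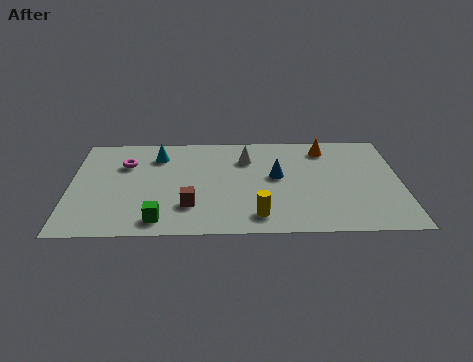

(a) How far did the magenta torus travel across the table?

1.8

The magenta torus was near (1.0, 6.7) before and (2.2, 5.3) after, so it travelled √(1.2² + 1.4²) ≈ 1.8 units.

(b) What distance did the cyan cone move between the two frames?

0.7

The cyan cone moved from about (2.9, 6.2) to (3.5, 5.9), a distance of √(0.6² + 0.3²) ≈ 0.7.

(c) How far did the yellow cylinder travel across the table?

2.2

The yellow cylinder moved from about (7.1, 3.5) to (7.5, 1.3), a distance of √(0.4² + 2.2²) ≈ 2.2.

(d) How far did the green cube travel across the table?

2.2

From (2.0, 2.6) to (3.6, 1.1), the green cube covered √(1.6² + 1.5²) ≈ 2.2 units.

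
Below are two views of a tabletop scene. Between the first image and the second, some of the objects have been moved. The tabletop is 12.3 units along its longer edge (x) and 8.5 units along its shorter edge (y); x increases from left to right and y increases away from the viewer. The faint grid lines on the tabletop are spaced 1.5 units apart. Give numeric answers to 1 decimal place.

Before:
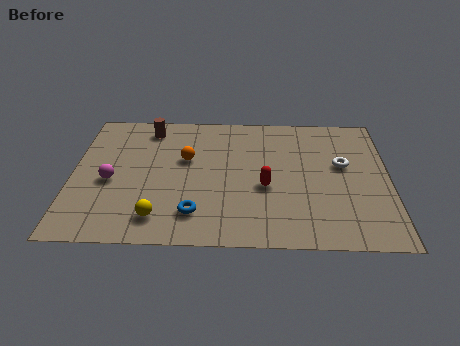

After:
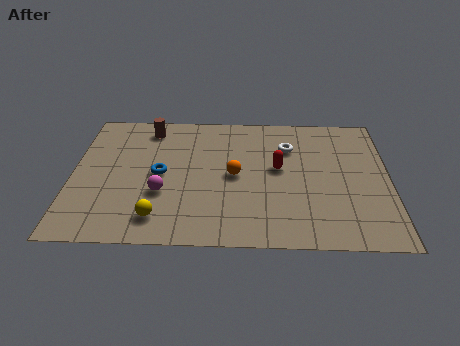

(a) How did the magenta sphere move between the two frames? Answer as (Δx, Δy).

(2.0, -0.7)

From the two frames, the magenta sphere sits at roughly (1.5, 3.7) before and (3.5, 3.0) after.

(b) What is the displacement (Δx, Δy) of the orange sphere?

(1.9, -1.0)

From the two frames, the orange sphere sits at roughly (4.4, 5.2) before and (6.3, 4.2) after.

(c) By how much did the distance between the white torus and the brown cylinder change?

-2.3

The distance was about 7.9 in the first image and 5.6 in the second, so they moved 2.3 units closer together.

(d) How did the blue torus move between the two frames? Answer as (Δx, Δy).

(-1.4, 2.4)

The blue torus started near (4.8, 1.8) and ended near (3.4, 4.2).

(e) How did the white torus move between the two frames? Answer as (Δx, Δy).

(-2.1, 1.1)

From the two frames, the white torus sits at roughly (10.5, 5.0) before and (8.4, 6.1) after.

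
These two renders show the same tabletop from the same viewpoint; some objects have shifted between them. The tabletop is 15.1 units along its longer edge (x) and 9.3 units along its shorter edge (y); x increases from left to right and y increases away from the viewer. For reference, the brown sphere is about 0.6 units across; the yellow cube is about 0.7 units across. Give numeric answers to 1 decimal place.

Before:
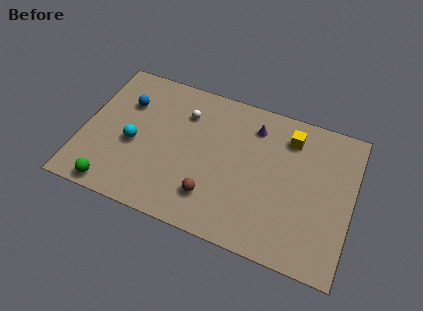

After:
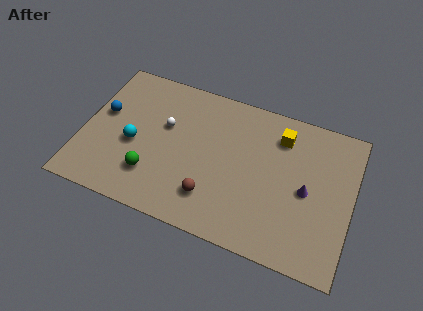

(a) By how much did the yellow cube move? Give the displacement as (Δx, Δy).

(-0.5, -0.1)

The yellow cube started near (11.4, 7.4) and ended near (10.9, 7.3).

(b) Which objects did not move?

the brown sphere and the cyan sphere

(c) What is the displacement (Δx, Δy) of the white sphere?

(-1.0, -1.2)

The white sphere was at about (5.5, 6.9) and moved to about (4.5, 5.7).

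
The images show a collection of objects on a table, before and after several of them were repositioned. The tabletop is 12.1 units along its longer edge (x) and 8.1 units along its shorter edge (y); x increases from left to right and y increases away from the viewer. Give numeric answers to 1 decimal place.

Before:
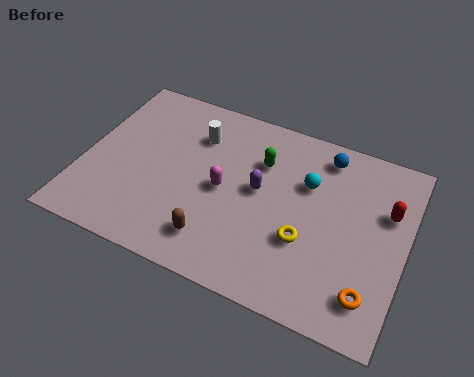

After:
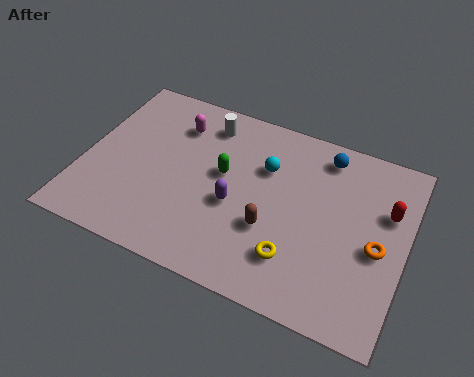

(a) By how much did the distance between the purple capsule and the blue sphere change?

+1.3

Before: roughly 3.3 units apart; after: 4.6. That's 1.3 units further apart.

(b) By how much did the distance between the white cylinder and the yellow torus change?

+0.6

The distance was about 5.5 in the first image and 6.1 in the second, so they moved 0.6 units further apart.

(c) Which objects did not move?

the blue sphere and the red capsule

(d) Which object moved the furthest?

the magenta capsule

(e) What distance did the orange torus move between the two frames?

2.0

From (11.0, 1.6) to (11.1, 3.6), the orange torus covered √(0.1² + 2.0²) ≈ 2.0 units.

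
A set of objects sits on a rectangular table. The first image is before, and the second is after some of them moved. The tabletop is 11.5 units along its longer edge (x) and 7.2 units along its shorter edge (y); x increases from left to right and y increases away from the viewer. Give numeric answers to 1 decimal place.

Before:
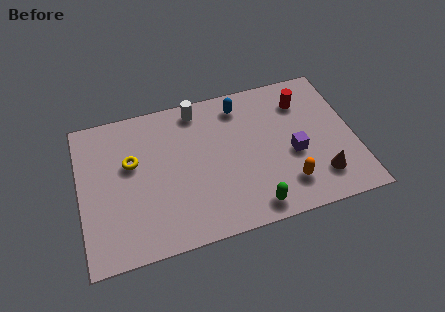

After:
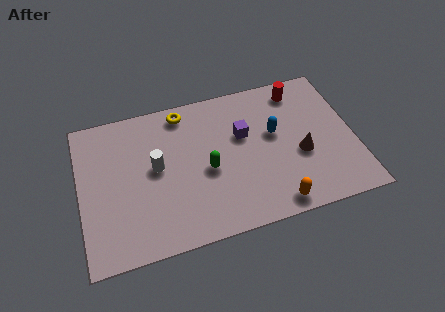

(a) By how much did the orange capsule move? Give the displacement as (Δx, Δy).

(-0.6, -0.8)

The orange capsule was at about (8.5, 1.6) and moved to about (7.9, 0.8).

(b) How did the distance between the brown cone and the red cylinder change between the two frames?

-0.7

They were about 3.9 units apart before and 3.2 after — 0.7 units closer together.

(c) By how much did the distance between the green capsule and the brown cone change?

+0.9

They were about 3.0 units apart before and 3.9 after — 0.9 units further apart.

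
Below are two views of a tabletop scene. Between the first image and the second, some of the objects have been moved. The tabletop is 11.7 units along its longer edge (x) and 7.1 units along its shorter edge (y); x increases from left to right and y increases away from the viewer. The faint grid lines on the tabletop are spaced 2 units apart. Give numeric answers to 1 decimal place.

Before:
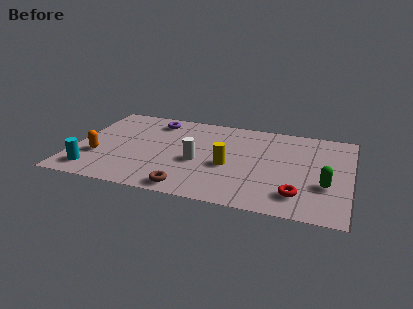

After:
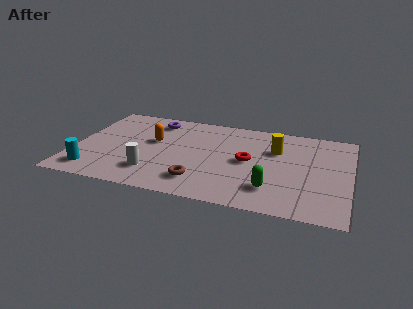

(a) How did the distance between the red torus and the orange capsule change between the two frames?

-4.4

Before: roughly 8.5 units apart; after: 4.1. That's 4.4 units closer together.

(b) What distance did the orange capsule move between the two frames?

2.8

From (1.1, 2.4) to (3.3, 4.2), the orange capsule covered √(2.2² + 1.8²) ≈ 2.8 units.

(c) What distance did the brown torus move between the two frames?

0.8

The brown torus was near (5.1, 0.8) before and (5.5, 1.5) after, so it travelled √(0.4² + 0.7²) ≈ 0.8 units.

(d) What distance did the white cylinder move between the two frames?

2.2

The white cylinder was near (5.3, 3.0) before and (3.5, 1.7) after, so it travelled √(1.8² + 1.3²) ≈ 2.2 units.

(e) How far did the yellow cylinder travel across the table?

2.6

The yellow cylinder was near (6.6, 3.0) before and (8.5, 4.8) after, so it travelled √(1.9² + 1.8²) ≈ 2.6 units.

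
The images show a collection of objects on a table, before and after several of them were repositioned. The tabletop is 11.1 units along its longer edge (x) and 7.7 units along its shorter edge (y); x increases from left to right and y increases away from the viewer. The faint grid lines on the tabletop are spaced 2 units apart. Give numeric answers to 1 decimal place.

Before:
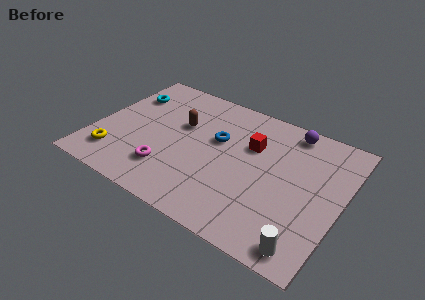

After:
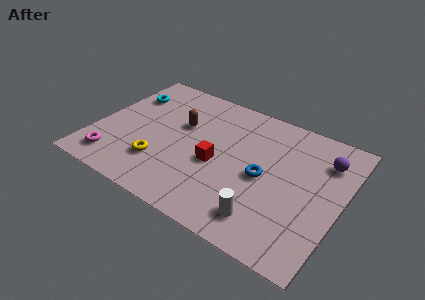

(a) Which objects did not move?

the cyan torus and the brown capsule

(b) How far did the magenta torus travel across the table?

2.5

The magenta torus was near (3.6, 1.9) before and (1.2, 1.3) after, so it travelled √(2.4² + 0.6²) ≈ 2.5 units.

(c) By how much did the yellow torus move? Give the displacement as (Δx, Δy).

(2.0, 0.5)

The yellow torus was at about (1.2, 1.6) and moved to about (3.2, 2.1).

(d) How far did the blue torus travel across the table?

2.5

The blue torus was near (5.4, 4.7) before and (7.7, 3.6) after, so it travelled √(2.3² + 1.1²) ≈ 2.5 units.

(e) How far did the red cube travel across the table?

2.2

The red cube moved from about (6.9, 5.1) to (5.6, 3.3), a distance of √(1.3² + 1.8²) ≈ 2.2.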